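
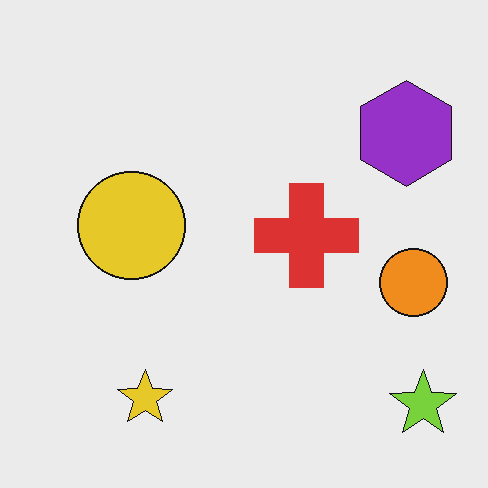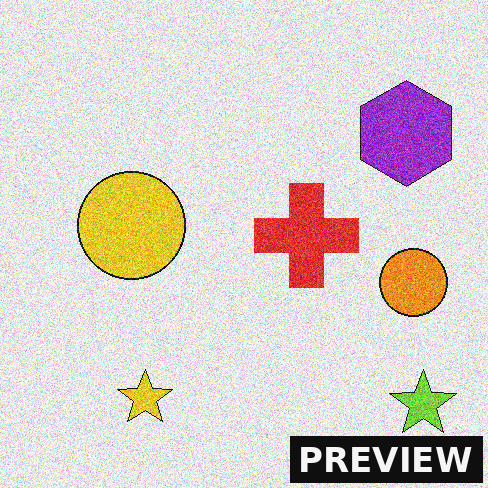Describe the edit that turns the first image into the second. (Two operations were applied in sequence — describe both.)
The second image is the first degraded with heavy additive noise, then watermarked with the text "PREVIEW" in the lower-right corner.

Random speckle covers the whole image, including the flat background. A dark label reading "PREVIEW" appears in the lower-right corner.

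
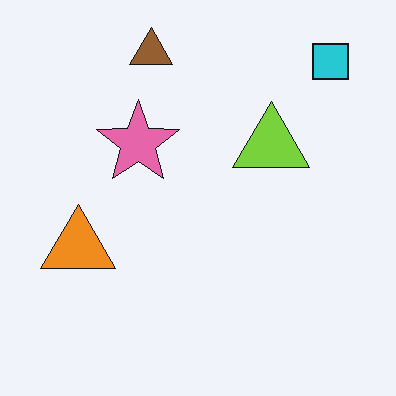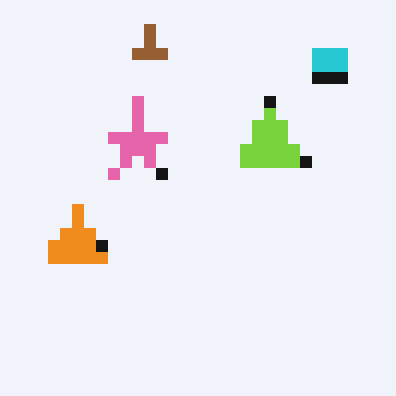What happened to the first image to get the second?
It was coarsely pixelated.

Shapes are reduced to large square blocks; fine edges and outlines are lost — a downscale-then-upscale (mosaic) effect.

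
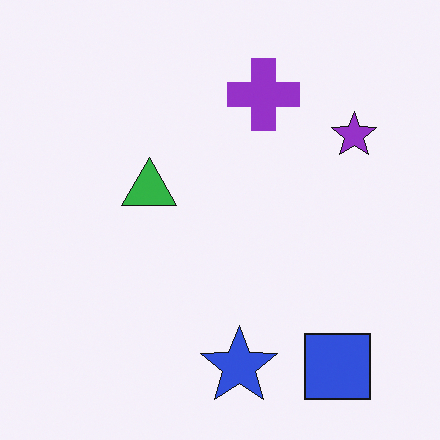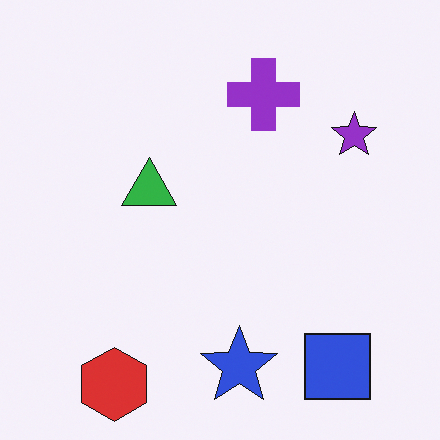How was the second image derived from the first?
The transformation is: overlaid with an additional red hexagon.

A red hexagon appears in the second image that is absent from the first.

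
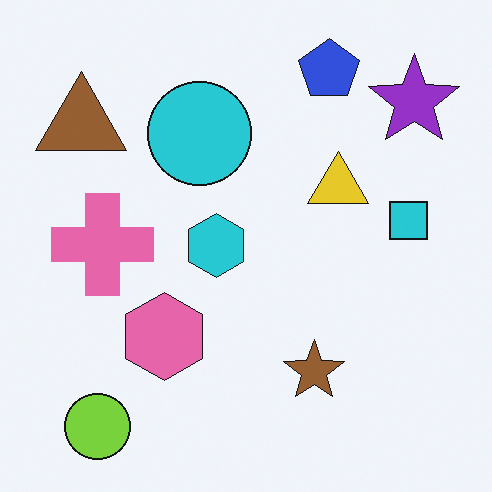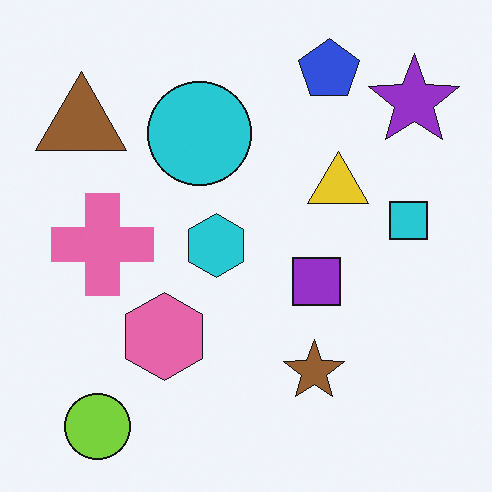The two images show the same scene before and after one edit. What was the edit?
The image was overlaid with an additional purple square.

A purple square appears in the second image that is absent from the first.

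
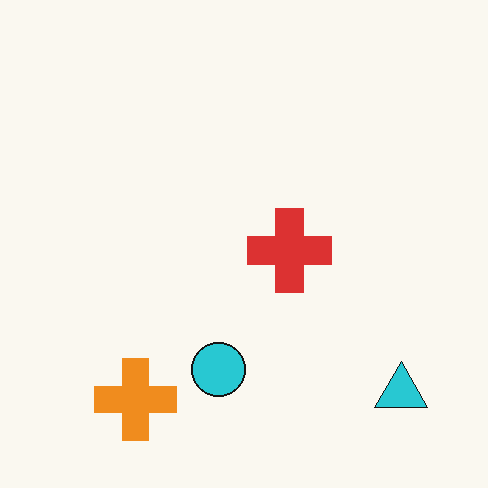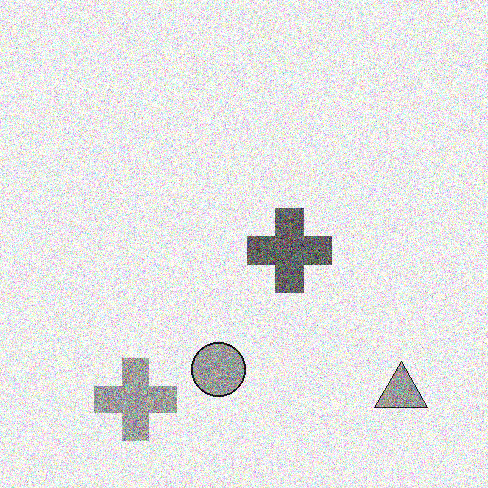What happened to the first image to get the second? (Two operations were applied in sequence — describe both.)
Converted to grayscale, then degraded with strong gaussian noise.

All color is removed — every shape is now a shade of grey. Random speckle covers the whole image, including the flat background.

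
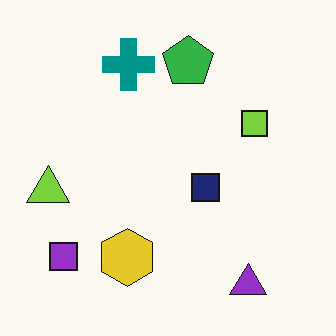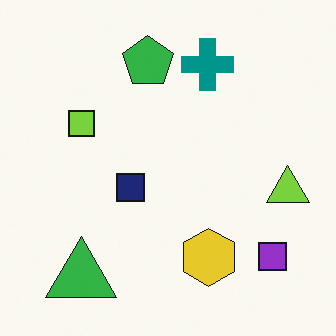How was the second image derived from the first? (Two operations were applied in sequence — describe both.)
The second image is the first flipped horizontally (left ↔ right), then overlaid with an additional green triangle.

The lime triangle is in the left of the first image and the right of the second — shapes on opposite sides of the vertical midline have swapped in a mirror flip. A green triangle appears in the second image that is absent from the first.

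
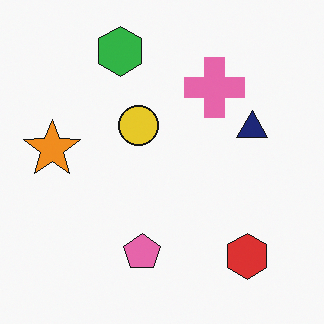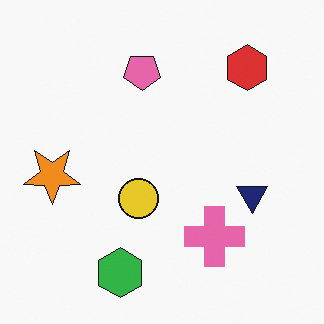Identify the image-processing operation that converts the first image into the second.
The second image is the first flipped vertically (top ↔ bottom).

The green hexagon is in the top of the first image and the bottom of the second — shapes on opposite sides of the horizontal midline have swapped in a mirror flip.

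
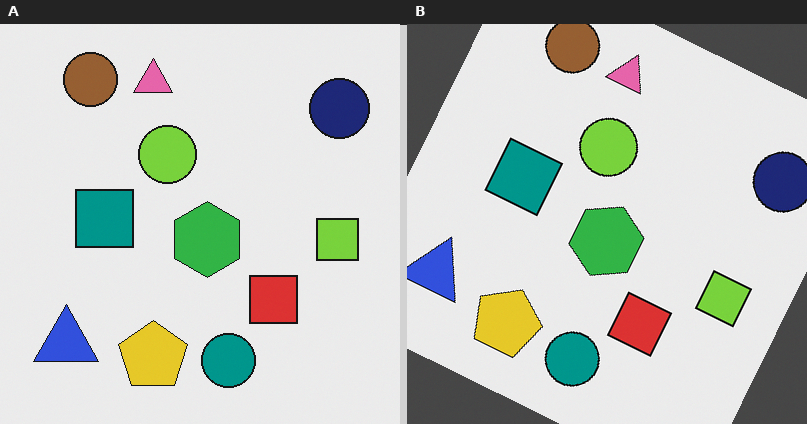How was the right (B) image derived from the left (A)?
The image was rotated clockwise by a clearly visible amount.

Every shape is tilted by the same angle and the image corners show triangular fill wedges — a whole-image rotation by a non-right angle.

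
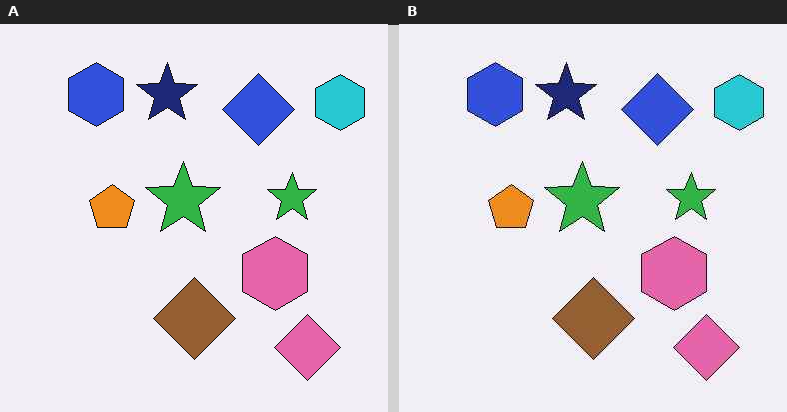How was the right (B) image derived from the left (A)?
JPEG-compressed with visible artifacts.

Blocky 8×8 compression artifacts appear around shape edges and the flat background shows ringing — characteristic JPEG degradation.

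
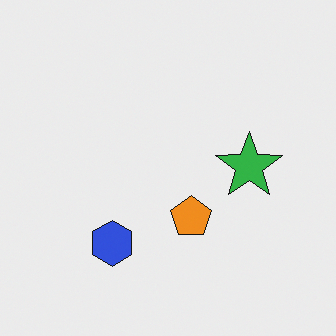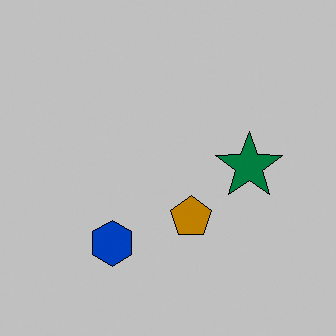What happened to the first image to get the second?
The transformation is: heavily posterized to just a handful of flat colors.

Each flat color has snapped to a coarser quantized level — most visibly, the near-white background has dropped to a flat grey.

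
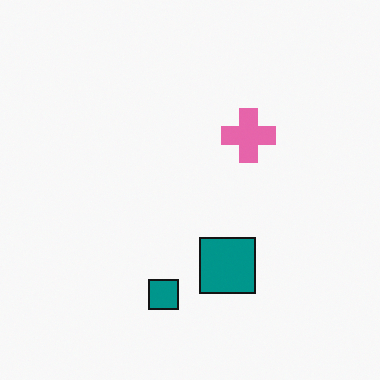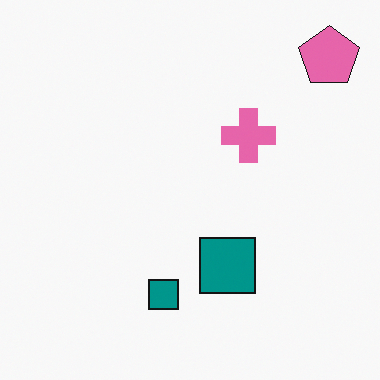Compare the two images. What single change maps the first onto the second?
This is the original image overlaid with an additional pink pentagon.

A pink pentagon appears in the second image that is absent from the first.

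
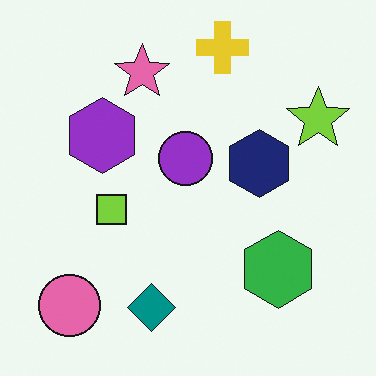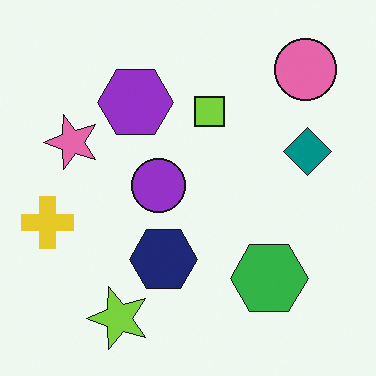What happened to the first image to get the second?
The second image is the first transposed (reflected across the top-left ↔ bottom-right diagonal).

Shapes have swapped their row and column positions — what was in the top-right is now in the bottom-left — a diagonal reflection.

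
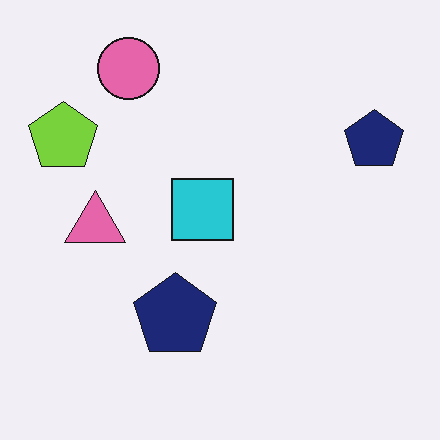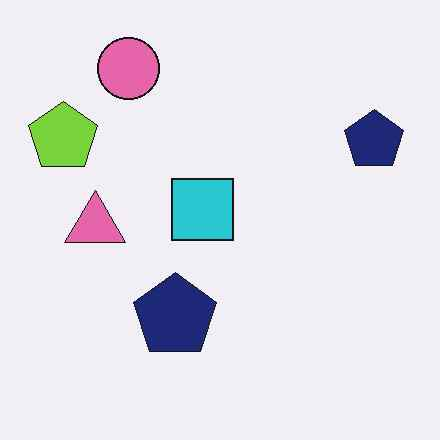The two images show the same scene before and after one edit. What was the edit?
This is the original image given moderate JPEG compression.

Blocky 8×8 compression artifacts appear around shape edges and the flat background shows ringing — characteristic JPEG degradation.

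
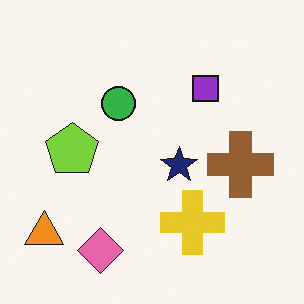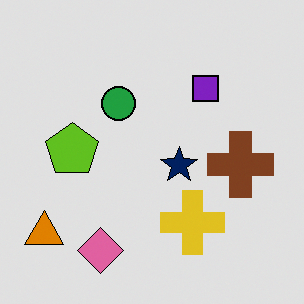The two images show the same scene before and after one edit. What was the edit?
It was posterized to a reduced palette.

Each flat color has snapped to a coarser quantized level — most visibly, the near-white background has dropped to a flat grey.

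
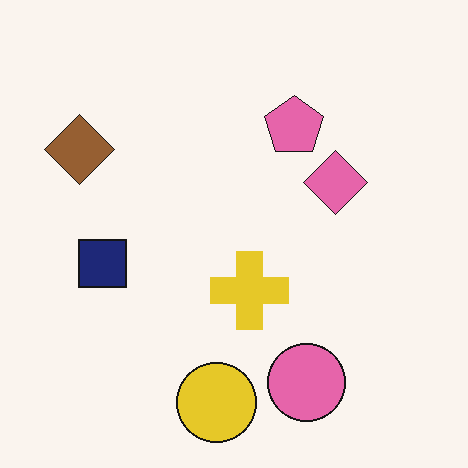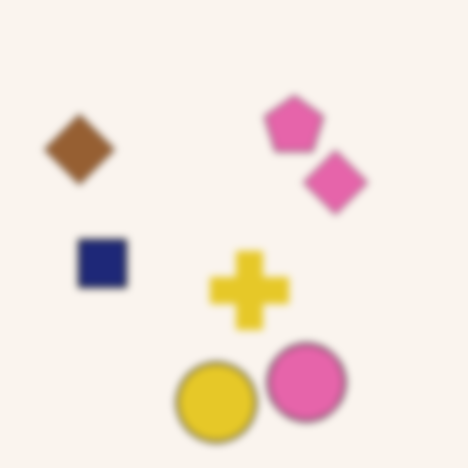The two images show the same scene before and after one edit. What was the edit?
The transformation is: noticeably gaussian-blurred.

Shape edges and outlines are uniformly softened across the whole image.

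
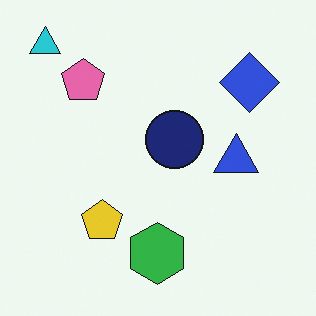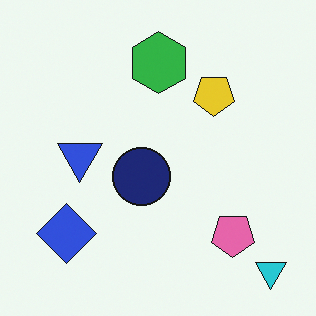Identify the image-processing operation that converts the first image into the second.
This is the original image rotated 180°.

The cyan triangle sits in the top-left of the first image and the bottom-right of the second — consistent with a whole-image 180° rotation.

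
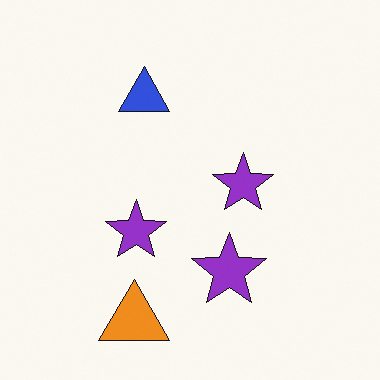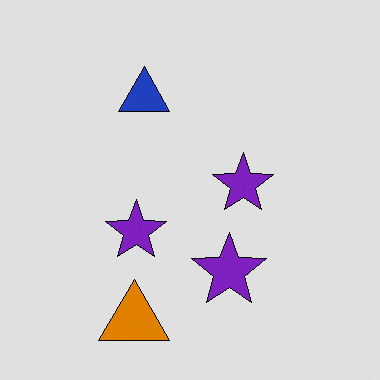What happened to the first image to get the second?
The image was moderately posterized.

Each flat color has snapped to a coarser quantized level — most visibly, the near-white background has dropped to a flat grey.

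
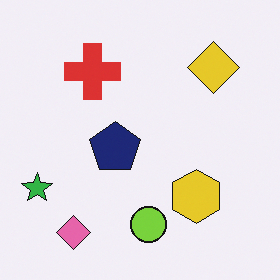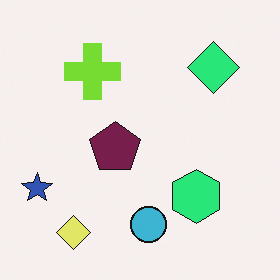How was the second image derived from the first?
Hue-shifted through roughly a third of the color wheel.

Every shape's color has rotated by the same amount around the hue wheel — a uniform hue shift.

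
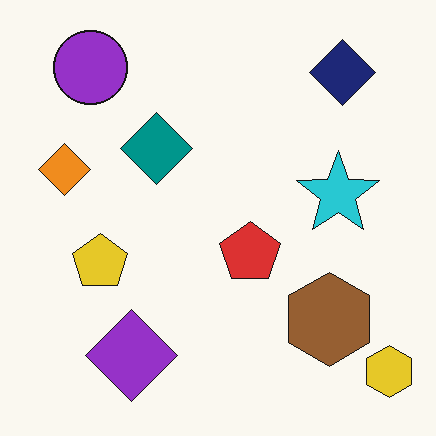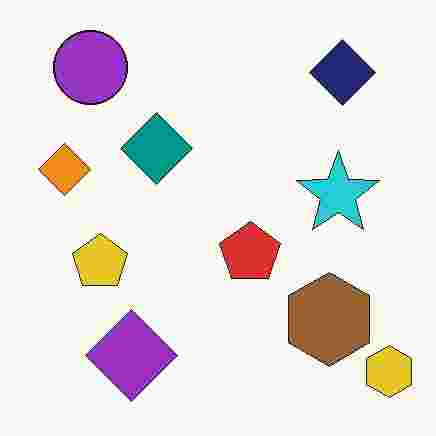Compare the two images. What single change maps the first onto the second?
The transformation is: heavily JPEG-compressed with obvious blocking artifacts.

Blocky 8×8 compression artifacts appear around shape edges and the flat background shows ringing — characteristic JPEG degradation.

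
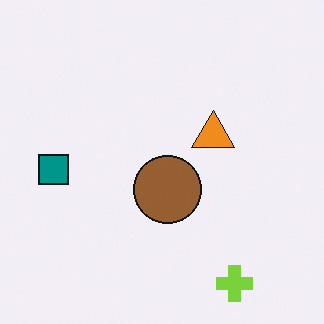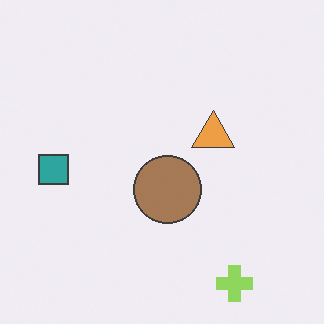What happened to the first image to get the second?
This is the original image given slightly reduced contrast.

Tones are pushed toward mid-grey across the whole image — a global contrast change.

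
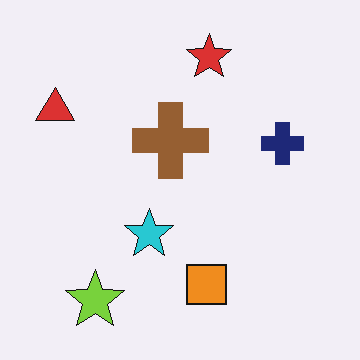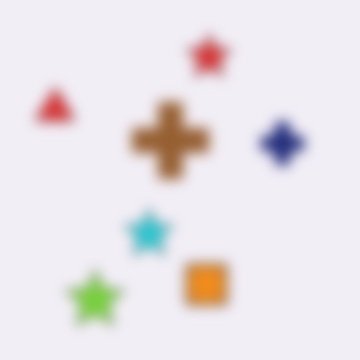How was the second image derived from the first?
The transformation is: heavily blurred.

Shape edges and outlines are uniformly softened across the whole image.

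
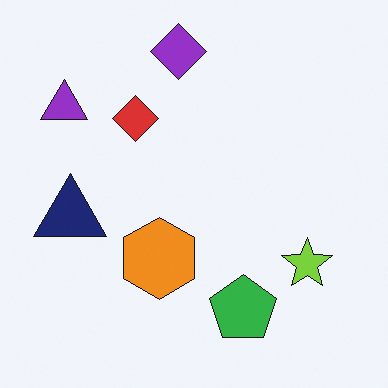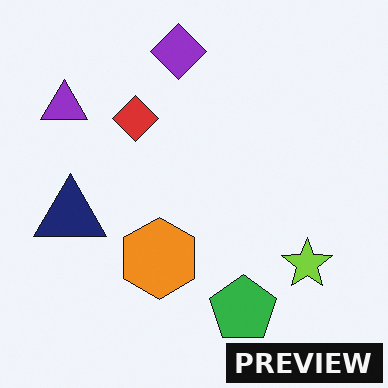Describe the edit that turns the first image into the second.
Watermarked with the text "PREVIEW" in the lower-right corner.

A dark label reading "PREVIEW" appears in the lower-right corner.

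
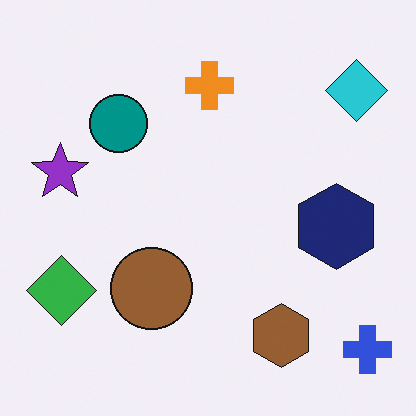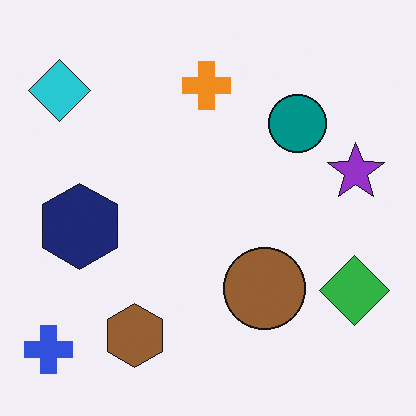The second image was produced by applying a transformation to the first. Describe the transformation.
The transformation is: flipped horizontally (left ↔ right).

The blue cross is in the bottom-right of the first image and the bottom-left of the second — shapes on opposite sides of the vertical midline have swapped in a mirror flip.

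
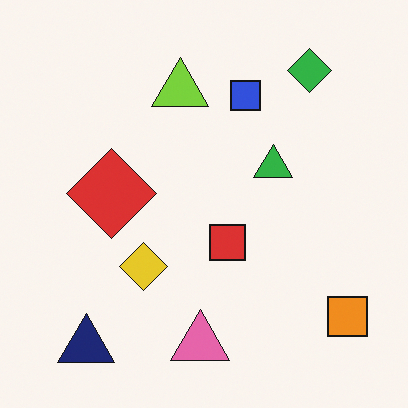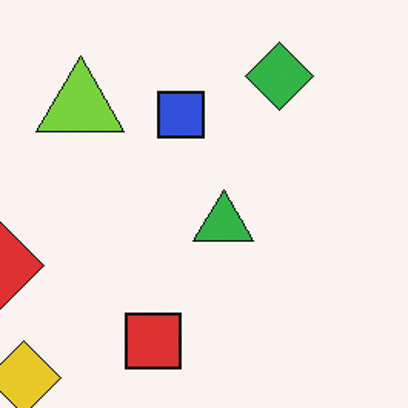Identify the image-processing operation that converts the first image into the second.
The second image is the first cropped slightly and scaled back up.

The visible shapes are larger and the field of view is narrower; shapes near the original edges may be partly or wholly outside the frame — a crop-and-rescale.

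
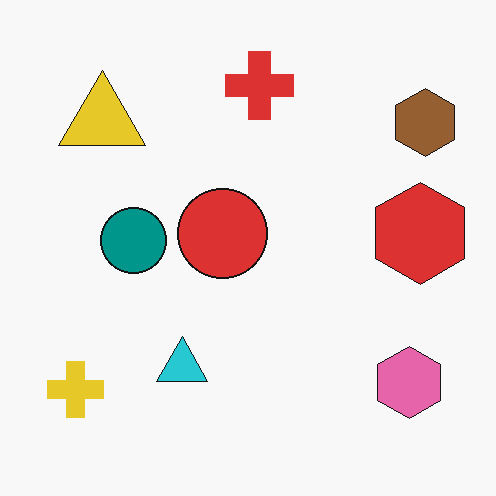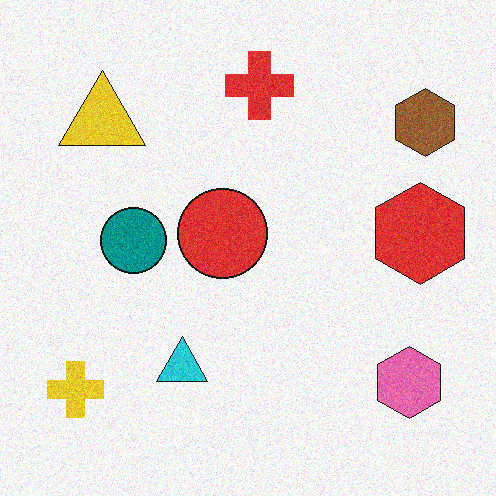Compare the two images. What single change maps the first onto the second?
It was degraded with visible gaussian noise.

Random speckle covers the whole image, including the flat background.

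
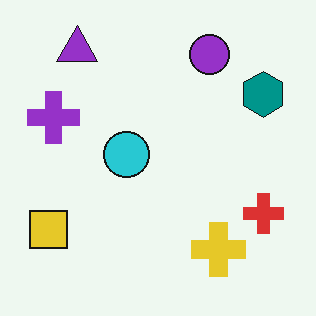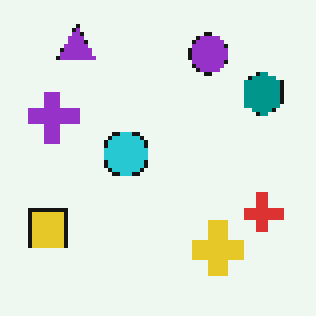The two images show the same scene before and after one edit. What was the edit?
This is the original image mildly pixelated.

Shapes are reduced to large square blocks; fine edges and outlines are lost — a downscale-then-upscale (mosaic) effect.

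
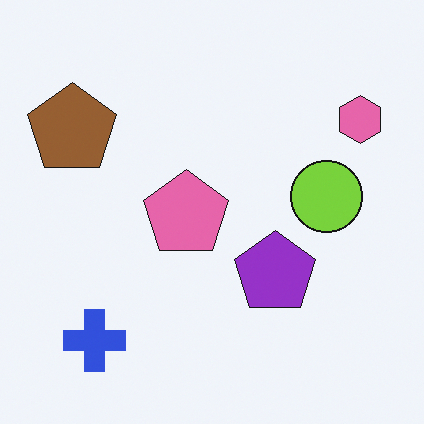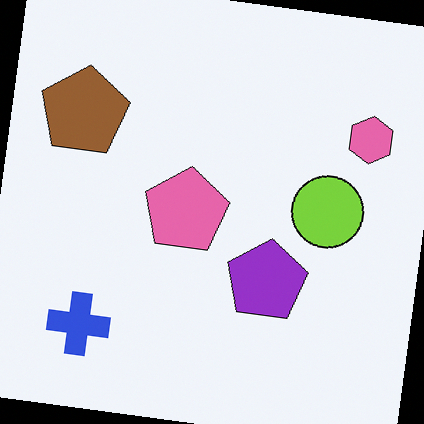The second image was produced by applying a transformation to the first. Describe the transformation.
This is the original image rotated clockwise by a few degrees.

Every shape is tilted by the same angle and the image corners show triangular fill wedges — a whole-image rotation by a non-right angle.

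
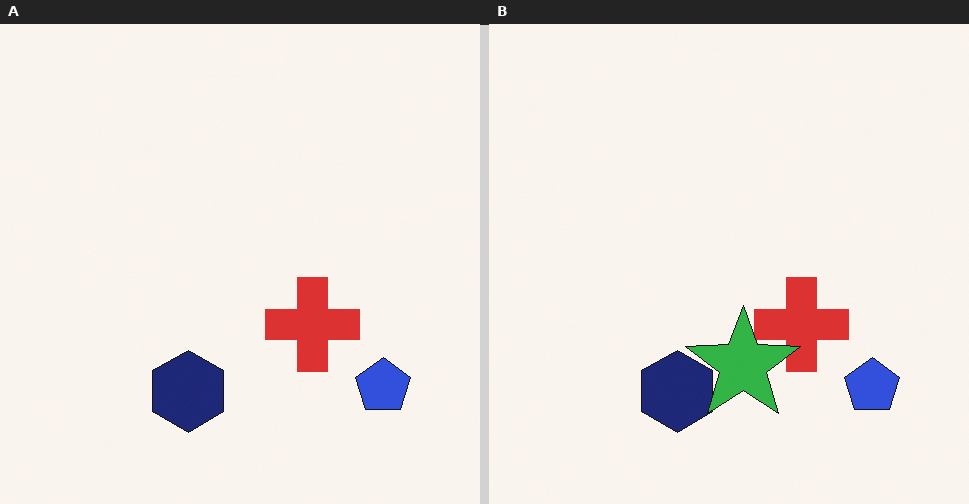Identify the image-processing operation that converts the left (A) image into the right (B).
Overlaid with an additional green star.

A green star appears in the right (B) image that is absent from the left (A).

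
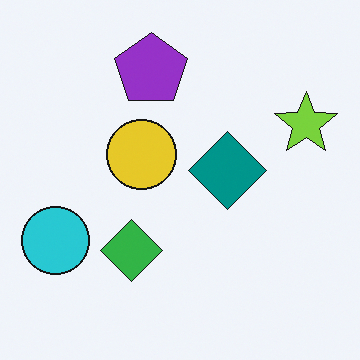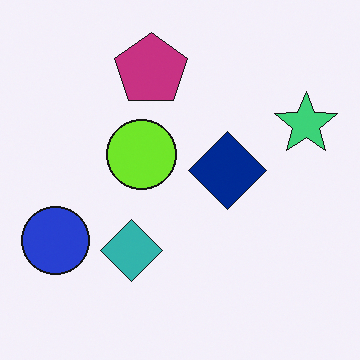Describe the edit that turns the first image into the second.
The transformation is: hue-shifted by a small amount.

Every shape's color has rotated by the same amount around the hue wheel — a uniform hue shift.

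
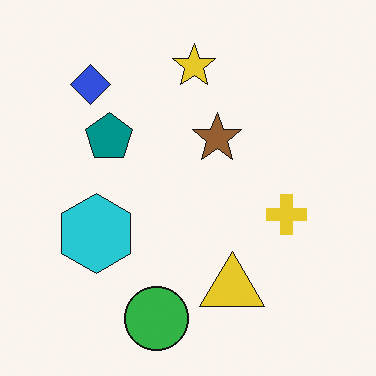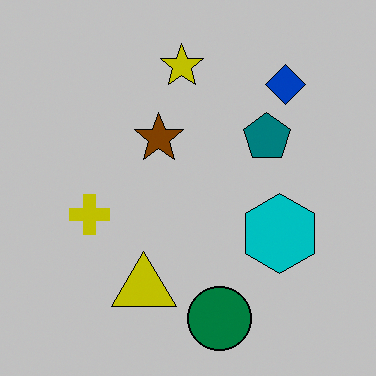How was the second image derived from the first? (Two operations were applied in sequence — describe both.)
This is the original image flipped horizontally (left ↔ right), then aggressively posterized.

The yellow cross is in the right of the first image and the left of the second — shapes on opposite sides of the vertical midline have swapped in a mirror flip. Each flat color has snapped to a coarser quantized level — most visibly, the near-white background has dropped to a flat grey.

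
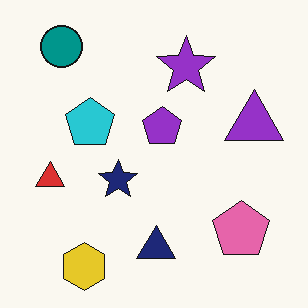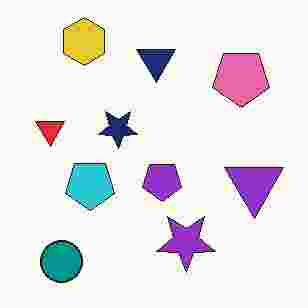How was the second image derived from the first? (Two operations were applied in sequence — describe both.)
The image was flipped vertically (top ↔ bottom), then degraded with heavy JPEG compression.

The yellow hexagon is in the bottom-left of the first image and the top-left of the second — shapes on opposite sides of the horizontal midline have swapped in a mirror flip. Blocky 8×8 compression artifacts appear around shape edges and the flat background shows ringing — characteristic JPEG degradation.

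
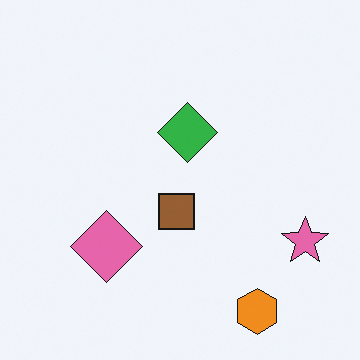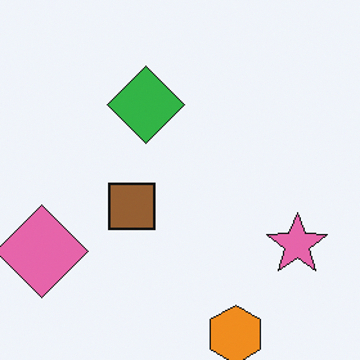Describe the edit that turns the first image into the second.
The image was cropped to a modestly smaller region and rescaled.

The visible shapes are larger and the field of view is narrower; shapes near the original edges may be partly or wholly outside the frame — a crop-and-rescale.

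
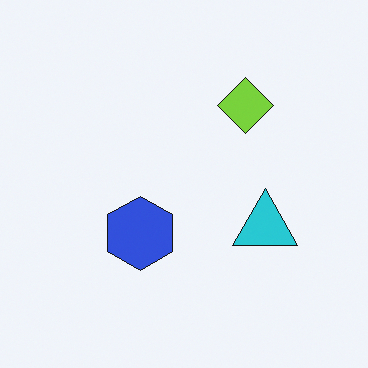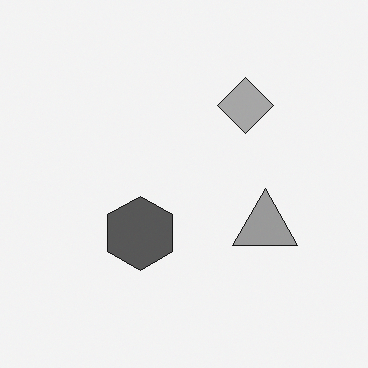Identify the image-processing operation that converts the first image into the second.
Converted to grayscale.

All color is removed — every shape is now a shade of grey.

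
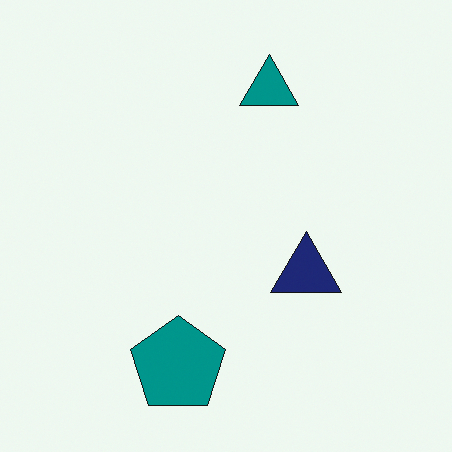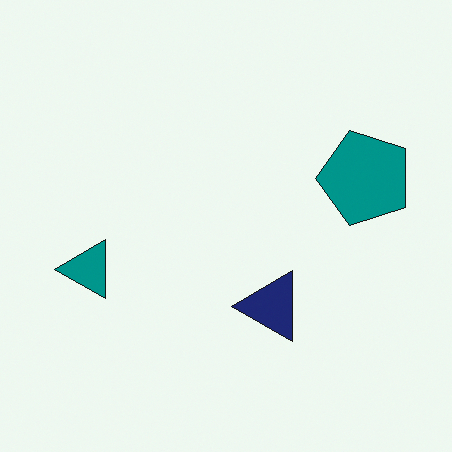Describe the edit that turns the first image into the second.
The second image is the first transposed (reflected across the top-left ↔ bottom-right diagonal).

Shapes have swapped their row and column positions — what was in the top-right is now in the bottom-left — a diagonal reflection.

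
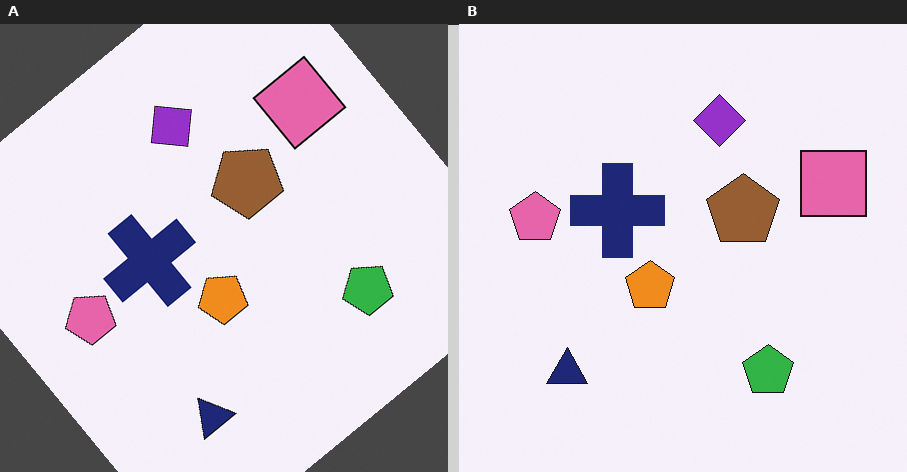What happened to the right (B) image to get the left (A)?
The image was rotated counter-clockwise by a large amount — several tens of degrees.

Every shape is tilted by the same angle and the image corners show triangular fill wedges — a whole-image rotation by a non-right angle.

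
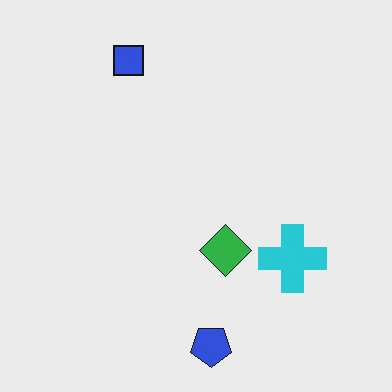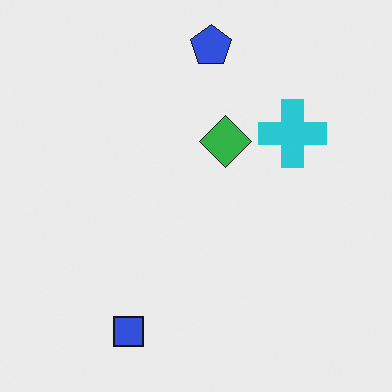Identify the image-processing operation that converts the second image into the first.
The transformation is: flipped vertically (top ↔ bottom).

The blue pentagon is in the top of the second image and the bottom of the first — shapes on opposite sides of the horizontal midline have swapped in a mirror flip.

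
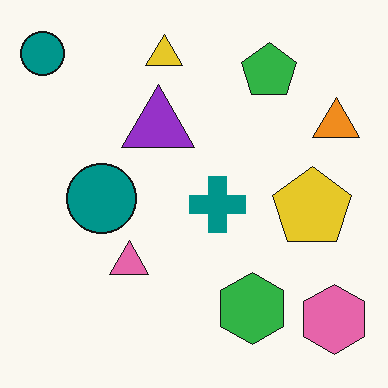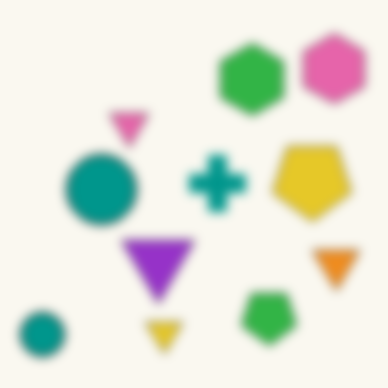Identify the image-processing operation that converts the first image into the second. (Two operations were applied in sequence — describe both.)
The transformation is: flipped vertically (top ↔ bottom), then strongly gaussian-blurred.

The yellow triangle is in the top of the first image and the bottom of the second — shapes on opposite sides of the horizontal midline have swapped in a mirror flip. Shape edges and outlines are uniformly softened across the whole image.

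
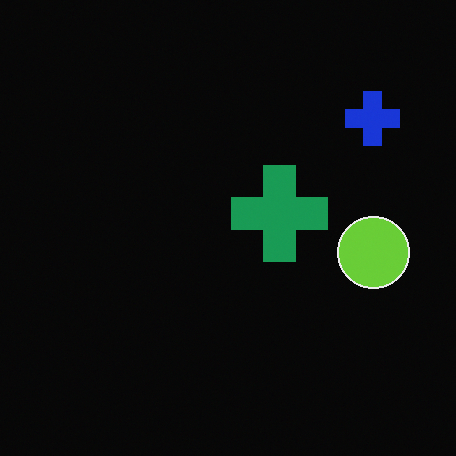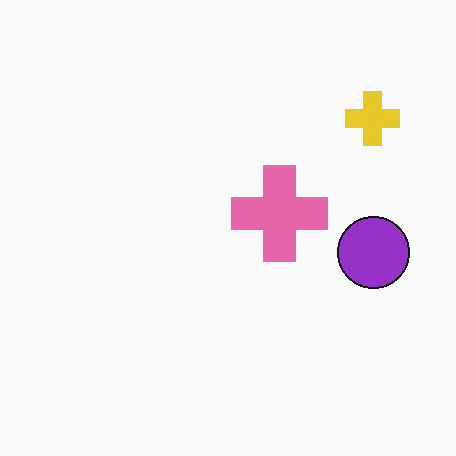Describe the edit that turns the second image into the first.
The transformation is: color-inverted (negative).

The light background has become dark and every shape's color is its complement — a photographic negative.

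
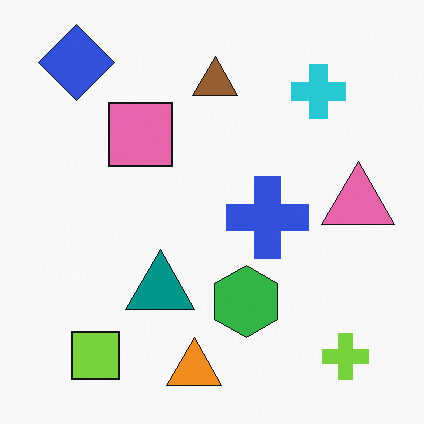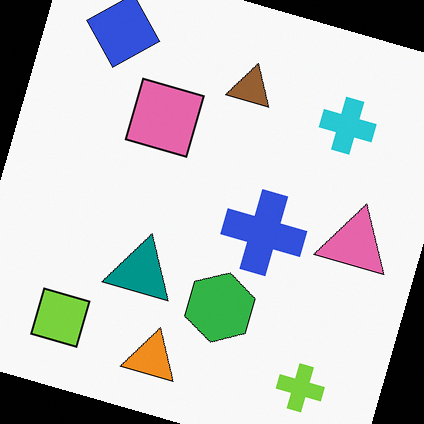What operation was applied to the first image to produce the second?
The second image is the first rotated clockwise by a clearly visible amount.

Every shape is tilted by the same angle and the image corners show triangular fill wedges — a whole-image rotation by a non-right angle.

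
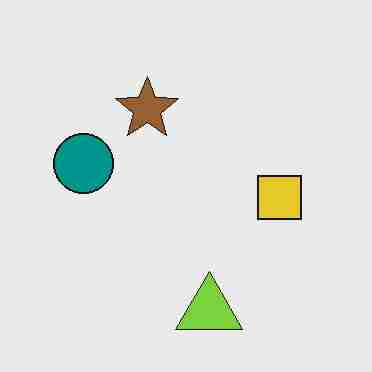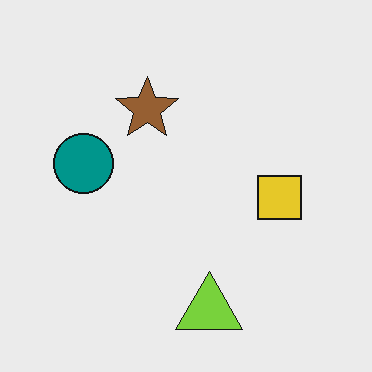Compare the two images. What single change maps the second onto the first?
It was heavily JPEG-compressed with obvious blocking artifacts.

Blocky 8×8 compression artifacts appear around shape edges and the flat background shows ringing — characteristic JPEG degradation.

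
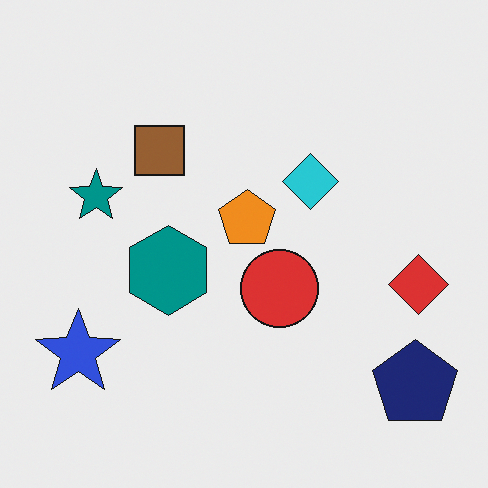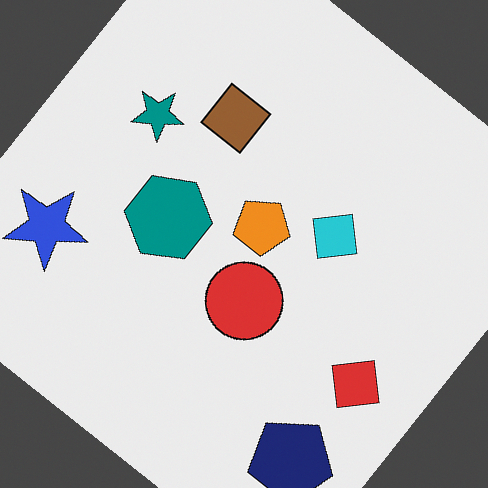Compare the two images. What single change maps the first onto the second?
The transformation is: rotated clockwise by a large amount — several tens of degrees.

Every shape is tilted by the same angle and the image corners show triangular fill wedges — a whole-image rotation by a non-right angle.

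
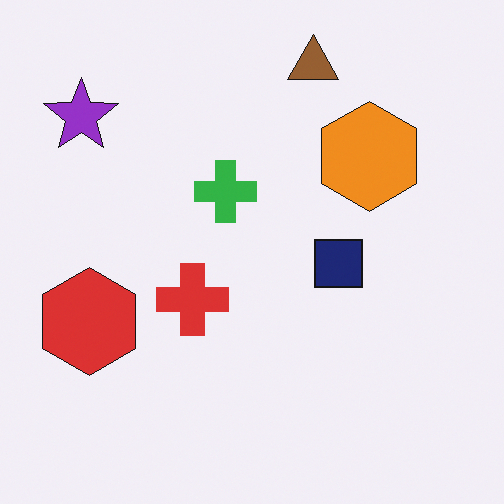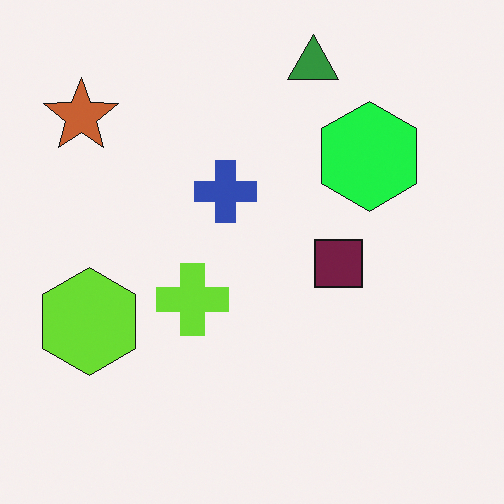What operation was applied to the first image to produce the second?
The transformation is: hue-shifted by a moderate amount.

Every shape's color has rotated by the same amount around the hue wheel — a uniform hue shift.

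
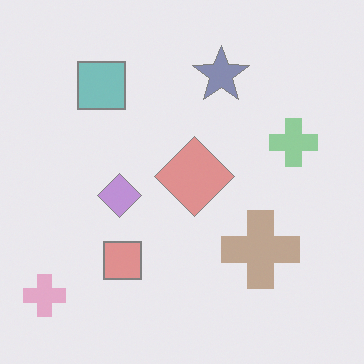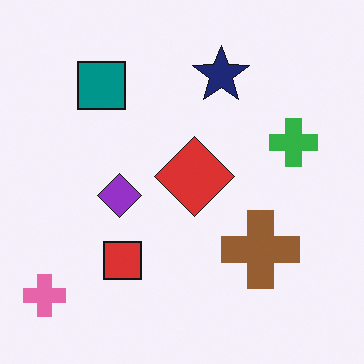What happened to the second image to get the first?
The image was washed out (contrast reduced).

Tones are pushed toward mid-grey across the whole image — a global contrast change.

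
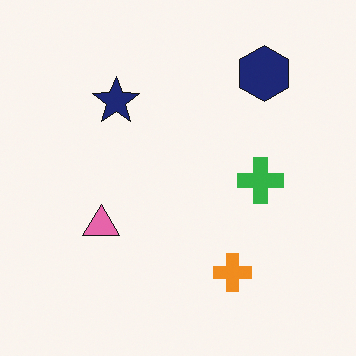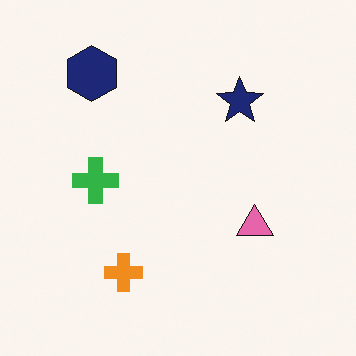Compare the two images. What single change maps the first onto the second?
The transformation is: flipped horizontally (left ↔ right).

The navy hexagon is in the top-right of the first image and the top-left of the second — shapes on opposite sides of the vertical midline have swapped in a mirror flip.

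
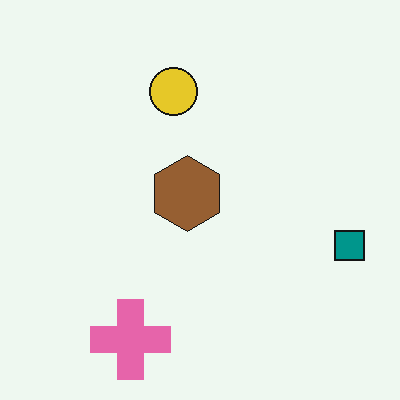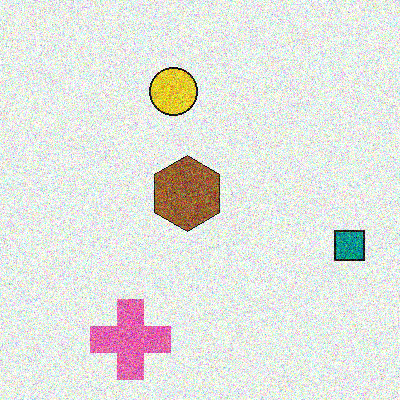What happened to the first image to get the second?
This is the original image degraded with strong gaussian noise.

Random speckle covers the whole image, including the flat background.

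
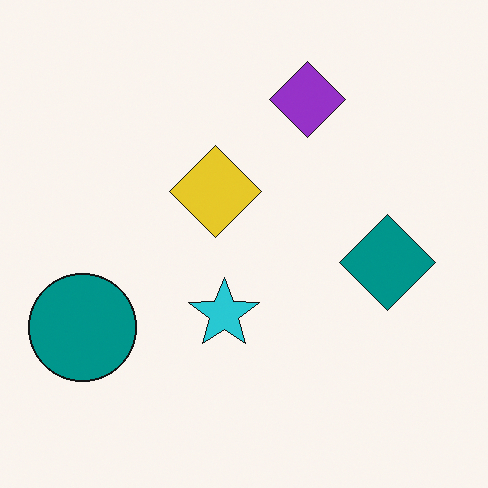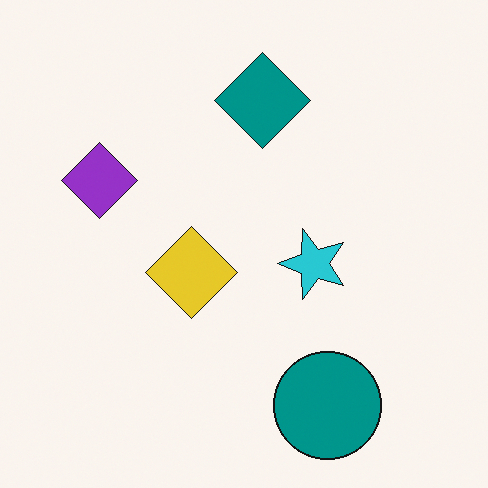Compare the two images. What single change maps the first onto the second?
Rotated 90° counter-clockwise.

The teal circle sits in the bottom-left of the first image and the bottom-right of the second — consistent with a whole-image 90° counter-clockwise rotation.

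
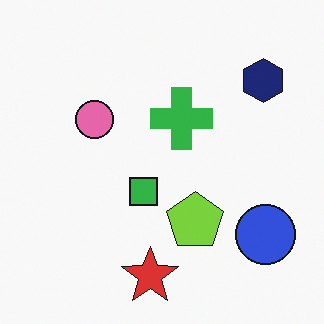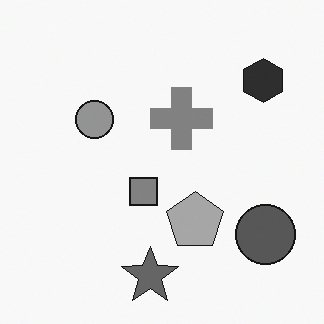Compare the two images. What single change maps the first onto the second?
The image was converted to grayscale.

All color is removed — every shape is now a shade of grey.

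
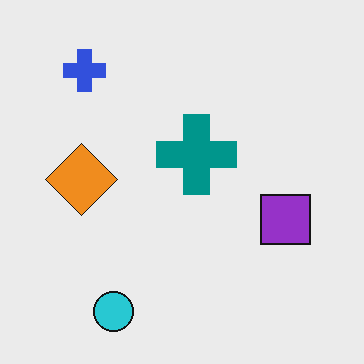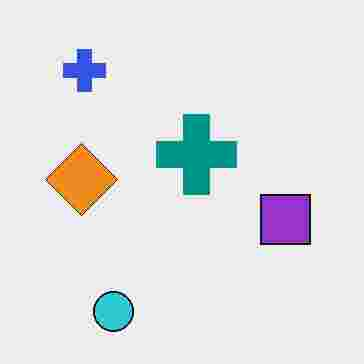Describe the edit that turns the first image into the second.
The image was heavily JPEG-compressed with obvious blocking artifacts.

Blocky 8×8 compression artifacts appear around shape edges and the flat background shows ringing — characteristic JPEG degradation.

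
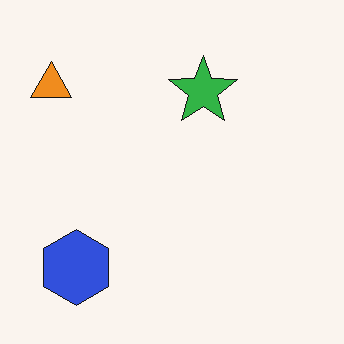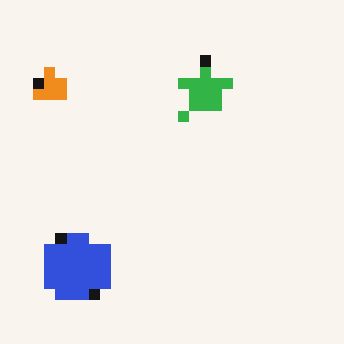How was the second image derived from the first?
The second image is the first coarsely pixelated.

Shapes are reduced to large square blocks; fine edges and outlines are lost — a downscale-then-upscale (mosaic) effect.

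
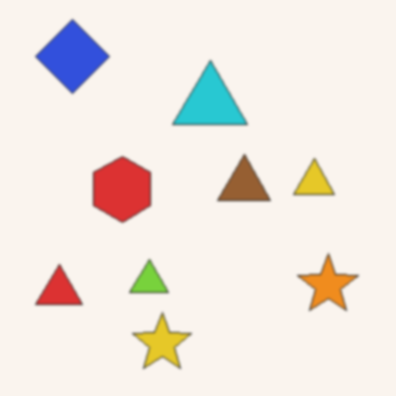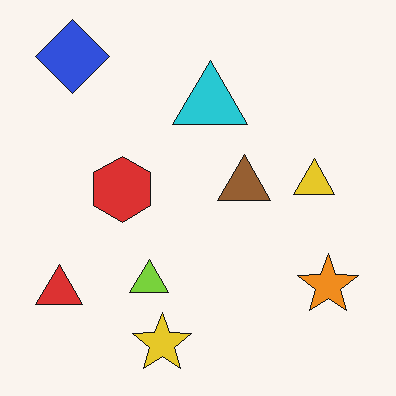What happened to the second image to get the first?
Lightly blurred.

Shape edges and outlines are uniformly softened across the whole image.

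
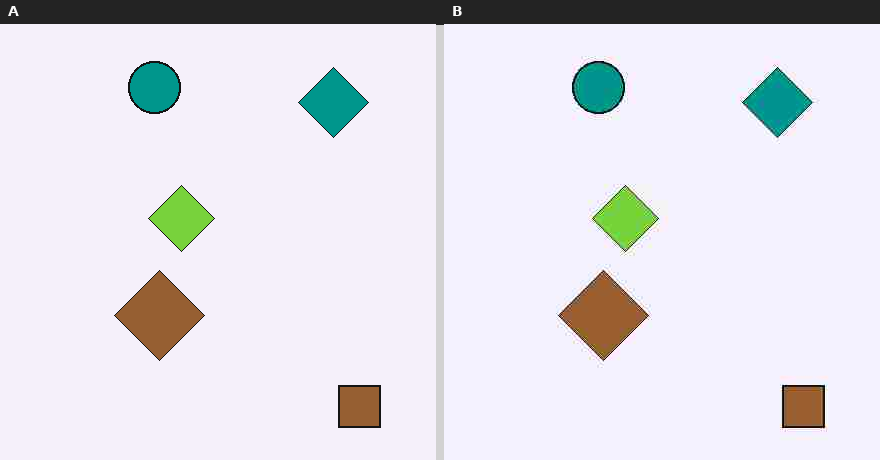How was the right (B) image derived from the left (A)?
The right (B) image is the left (A) degraded with heavy JPEG compression.

Blocky 8×8 compression artifacts appear around shape edges and the flat background shows ringing — characteristic JPEG degradation.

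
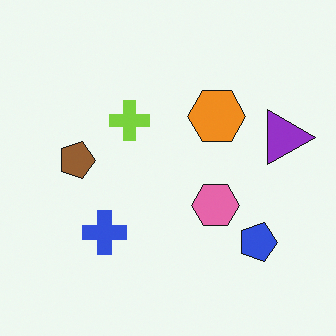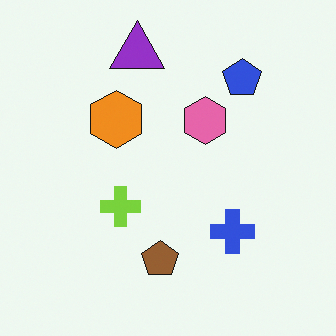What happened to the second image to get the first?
The first image is the second rotated 90° clockwise.

The purple triangle sits in the top of the second image and the right of the first — consistent with a whole-image 90° clockwise rotation.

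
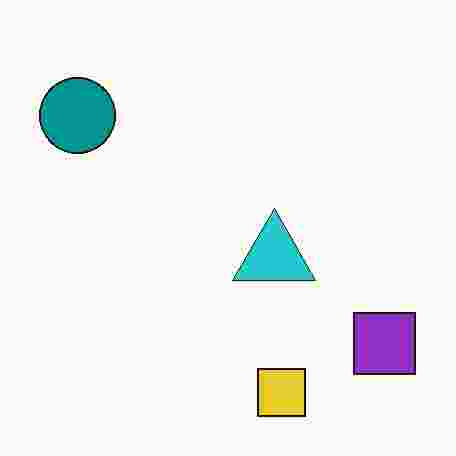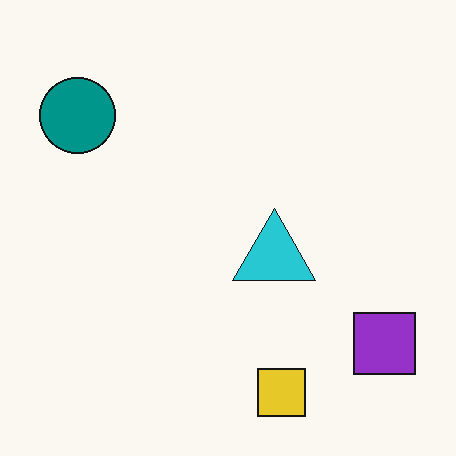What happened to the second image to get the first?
The transformation is: heavily JPEG-compressed with obvious blocking artifacts.

Blocky 8×8 compression artifacts appear around shape edges and the flat background shows ringing — characteristic JPEG degradation.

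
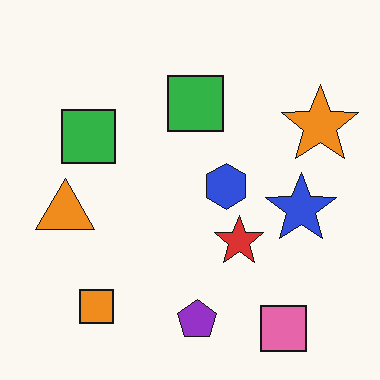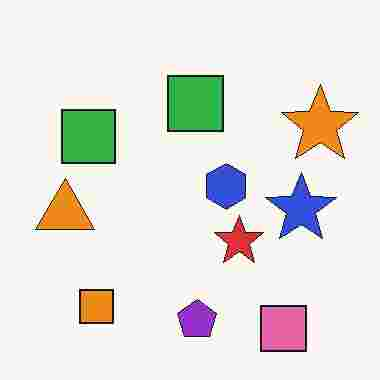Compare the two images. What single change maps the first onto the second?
This is the original image heavily JPEG-compressed with obvious blocking artifacts.

Blocky 8×8 compression artifacts appear around shape edges and the flat background shows ringing — characteristic JPEG degradation.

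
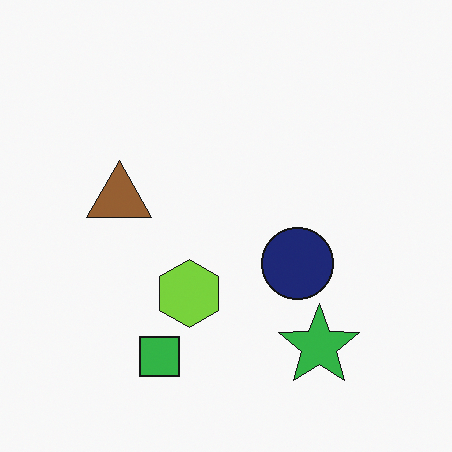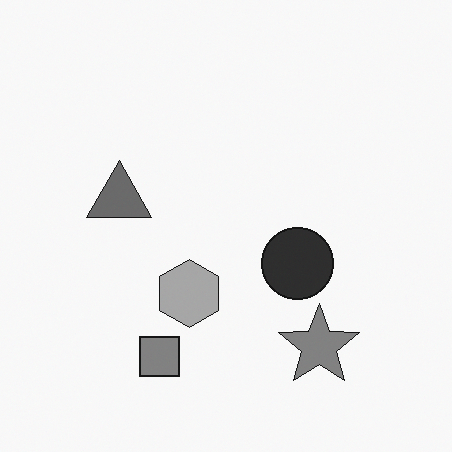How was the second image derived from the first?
This is the original image converted to grayscale.

All color is removed — every shape is now a shade of grey.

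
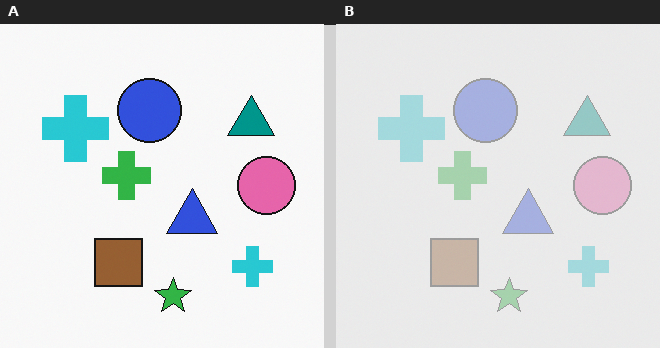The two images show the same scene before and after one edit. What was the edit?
The right (B) image is the left (A) washed out (contrast reduced).

Tones are pushed toward mid-grey across the whole image — a global contrast change.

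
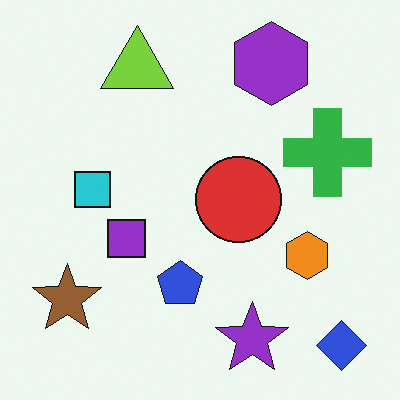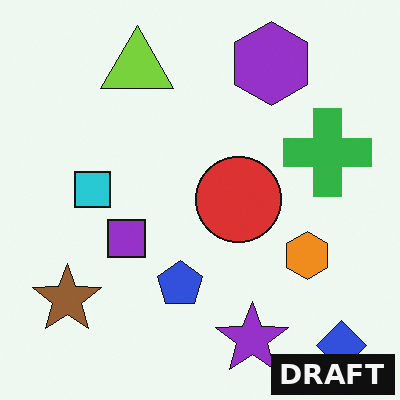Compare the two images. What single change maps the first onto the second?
This is the original image watermarked with the text "DRAFT" in the lower-right corner.

A dark label reading "DRAFT" appears in the lower-right corner.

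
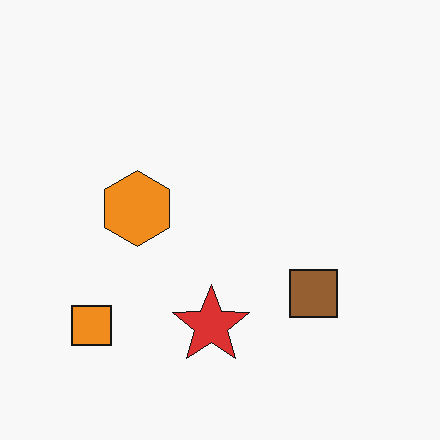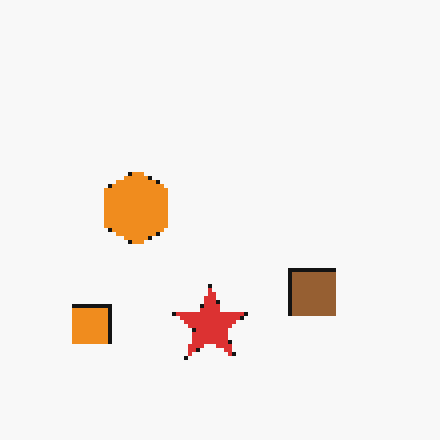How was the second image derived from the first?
The second image is the first lightly pixelated (a mild mosaic effect).

Shapes are reduced to large square blocks; fine edges and outlines are lost — a downscale-then-upscale (mosaic) effect.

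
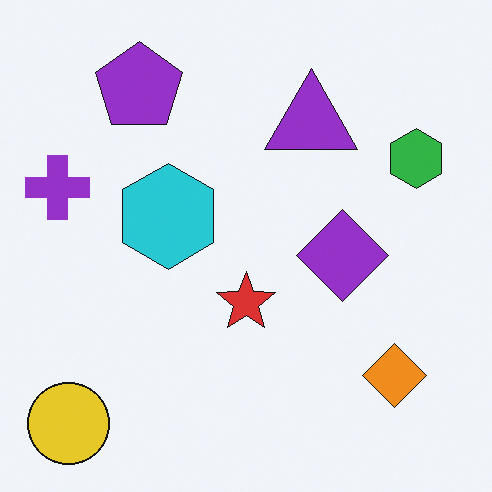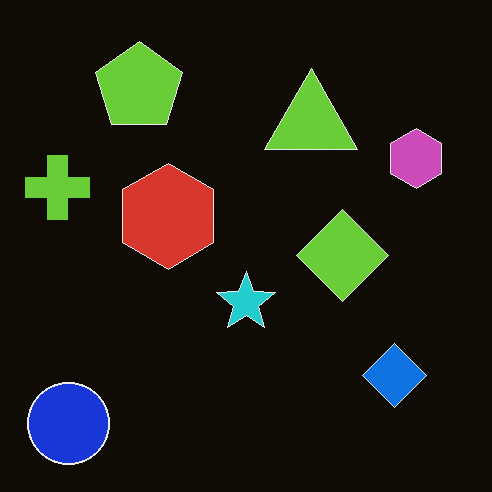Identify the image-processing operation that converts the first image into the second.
The image was color-inverted (negative).

The light background has become dark and every shape's color is its complement — a photographic negative.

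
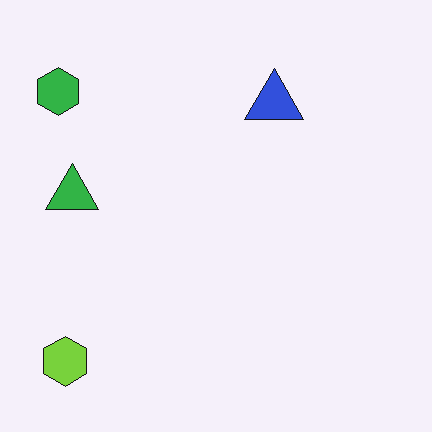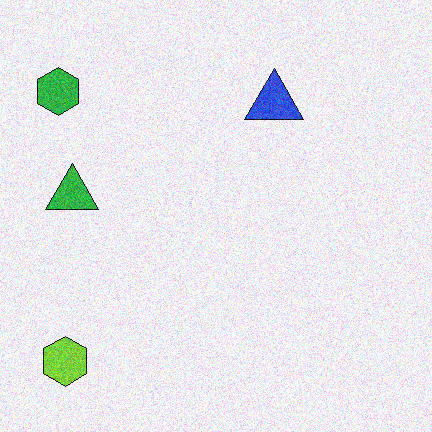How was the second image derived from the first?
The second image is the first degraded with moderate additive noise.

Random speckle covers the whole image, including the flat background.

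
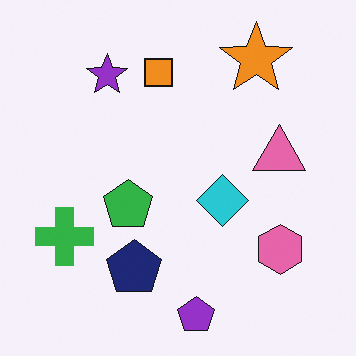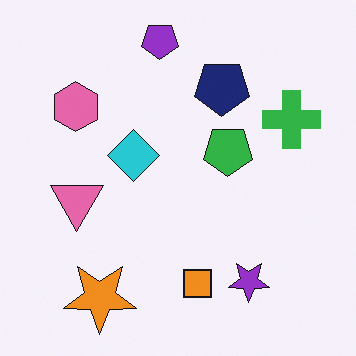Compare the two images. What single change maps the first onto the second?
The transformation is: rotated 180°.

The orange star sits in the top-right of the first image and the bottom-left of the second — consistent with a whole-image 180° rotation.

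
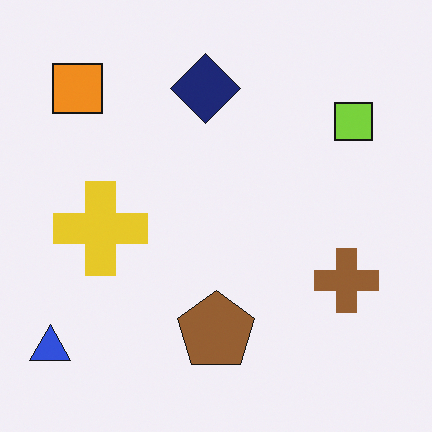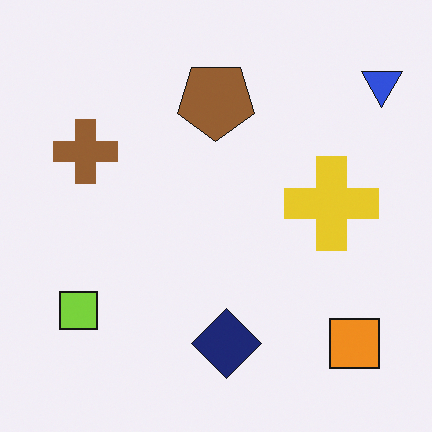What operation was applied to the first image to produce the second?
The image was rotated 180°.

The blue triangle sits in the bottom-left of the first image and the top-right of the second — consistent with a whole-image 180° rotation.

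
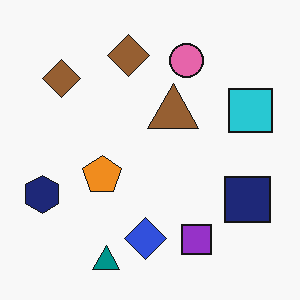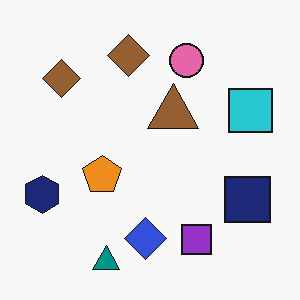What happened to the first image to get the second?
The transformation is: given moderate JPEG compression.

Blocky 8×8 compression artifacts appear around shape edges and the flat background shows ringing — characteristic JPEG degradation.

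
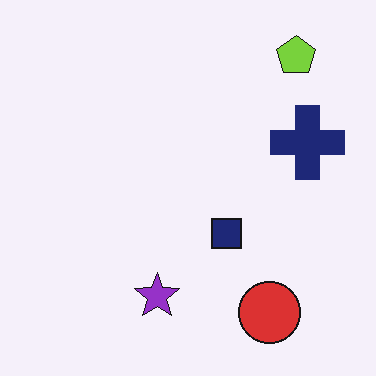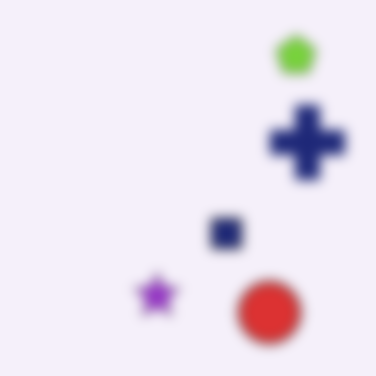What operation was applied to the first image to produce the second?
The transformation is: heavily blurred.

Shape edges and outlines are uniformly softened across the whole image.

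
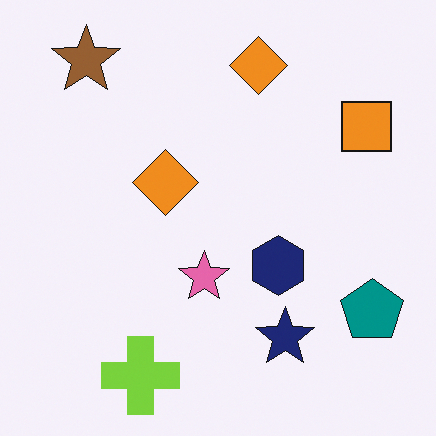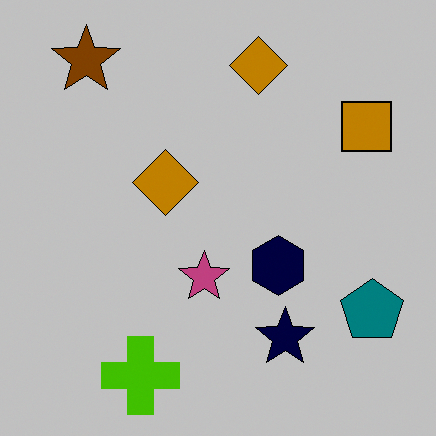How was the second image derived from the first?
It was heavily posterized to just a handful of flat colors.

Each flat color has snapped to a coarser quantized level — most visibly, the near-white background has dropped to a flat grey.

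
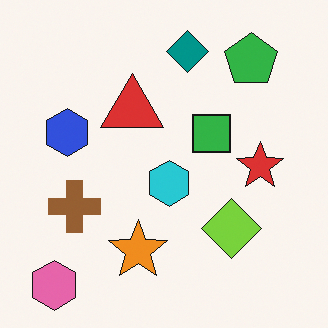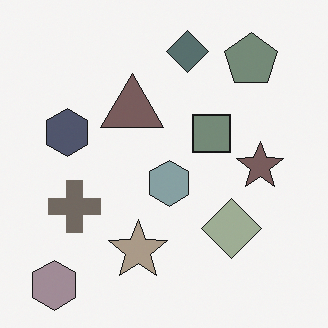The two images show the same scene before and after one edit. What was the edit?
This is the original image made much more muted (saturation change).

All colors are more muted and greyish — a global saturation change.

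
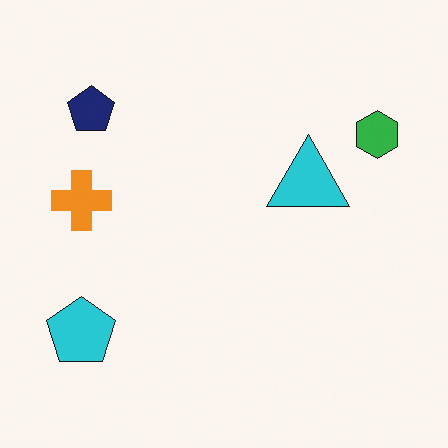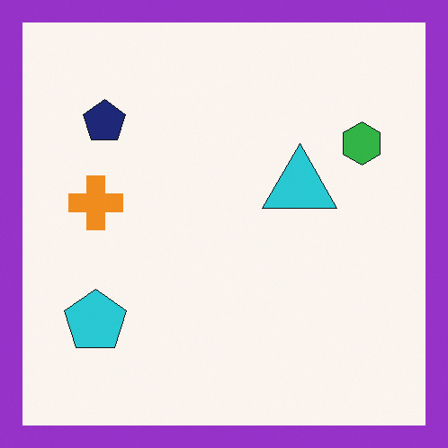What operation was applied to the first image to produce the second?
The transformation is: framed with a purple border.

A solid purple frame runs around the edge of the second image, with the content slightly shrunk inside it.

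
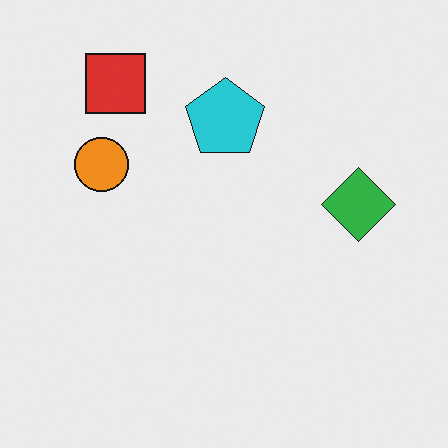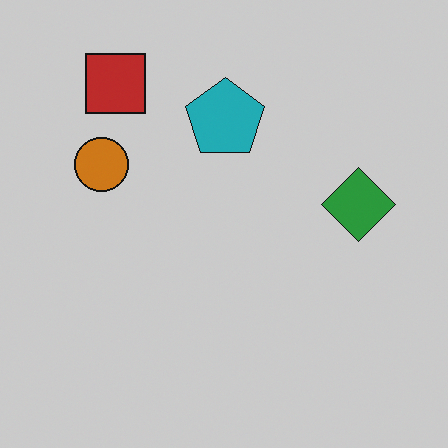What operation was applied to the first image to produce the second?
Slightly darkened.

Every pixel — background and shapes alike — is uniformly darkened.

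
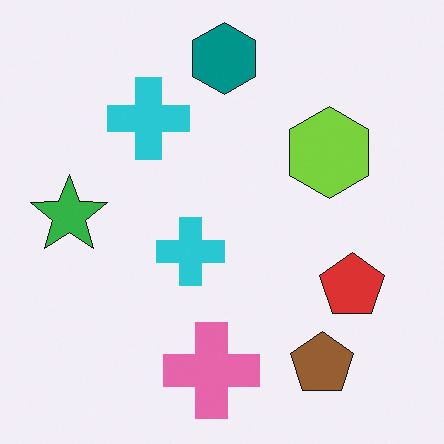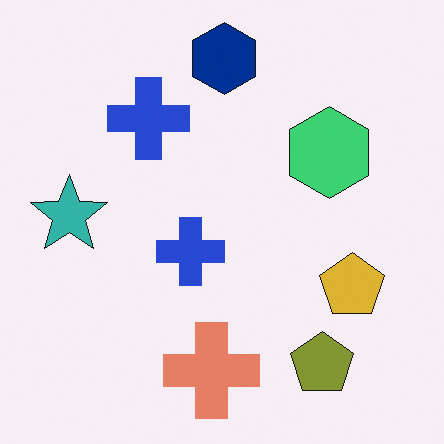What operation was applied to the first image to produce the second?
It was hue-shifted slightly.

Every shape's color has rotated by the same amount around the hue wheel — a uniform hue shift.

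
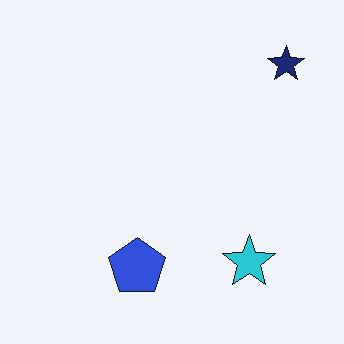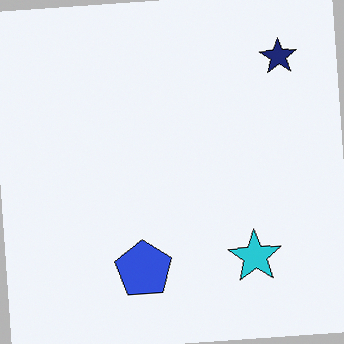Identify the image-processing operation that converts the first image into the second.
This is the original image rotated counter-clockwise by a slight angle.

Every shape is tilted by the same angle and the image corners show triangular fill wedges — a whole-image rotation by a non-right angle.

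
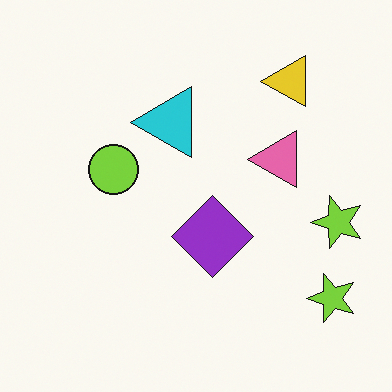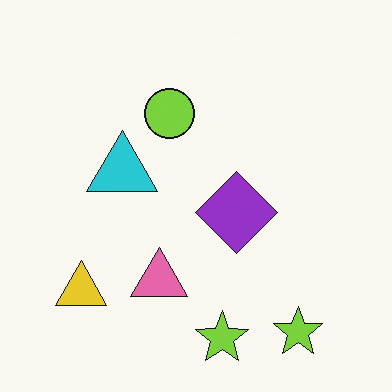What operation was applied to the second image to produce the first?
The transformation is: transposed (reflected across the top-left ↔ bottom-right diagonal).

Shapes have swapped their row and column positions — what was in the top-right is now in the bottom-left — a diagonal reflection.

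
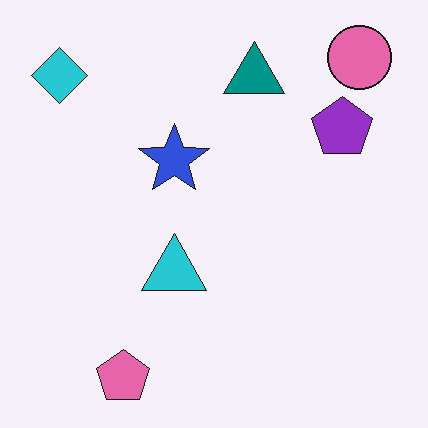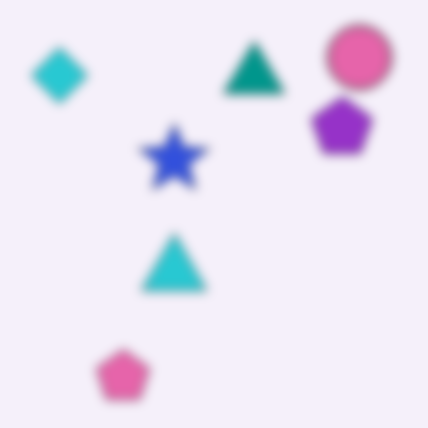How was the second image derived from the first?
The transformation is: strongly gaussian-blurred.

Shape edges and outlines are uniformly softened across the whole image.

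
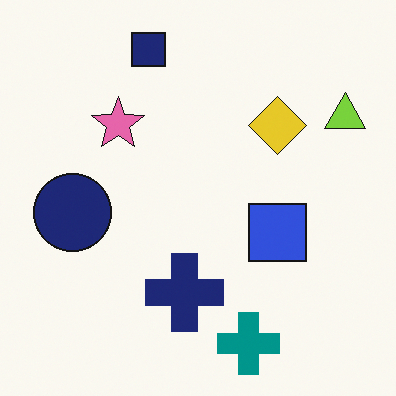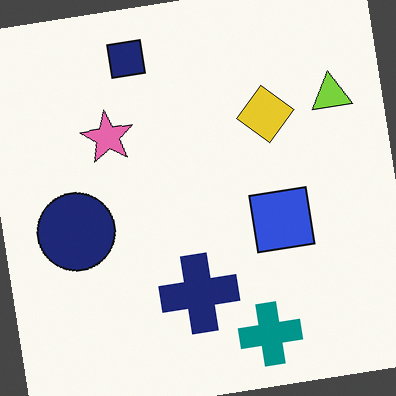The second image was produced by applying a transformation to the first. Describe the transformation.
The second image is the first rotated counter-clockwise by a few degrees.

Every shape is tilted by the same angle and the image corners show triangular fill wedges — a whole-image rotation by a non-right angle.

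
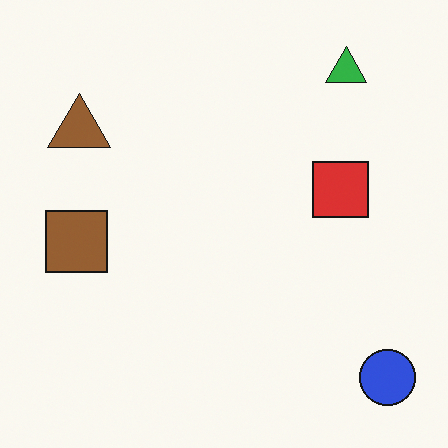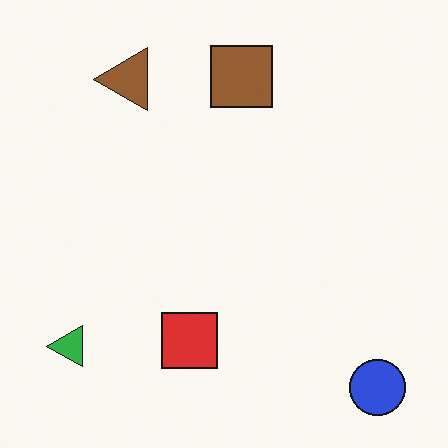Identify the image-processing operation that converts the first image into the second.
The second image is the first transposed (reflected across the top-left ↔ bottom-right diagonal).

Shapes have swapped their row and column positions — what was in the top-right is now in the bottom-left — a diagonal reflection.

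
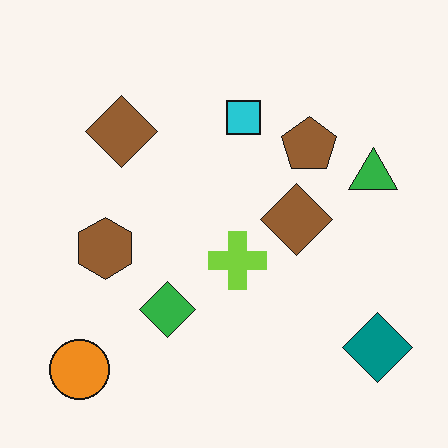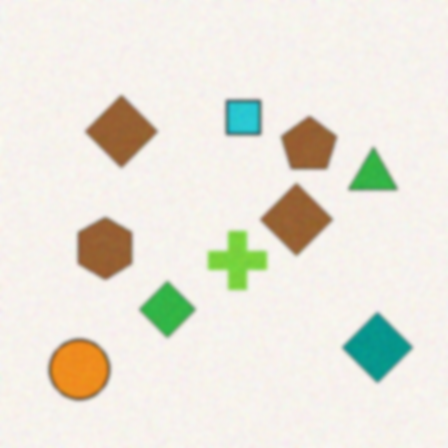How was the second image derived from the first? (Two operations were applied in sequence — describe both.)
Degraded with a light layer of grain, then lightly blurred.

Random speckle covers the whole image, including the flat background. Shape edges and outlines are uniformly softened across the whole image.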